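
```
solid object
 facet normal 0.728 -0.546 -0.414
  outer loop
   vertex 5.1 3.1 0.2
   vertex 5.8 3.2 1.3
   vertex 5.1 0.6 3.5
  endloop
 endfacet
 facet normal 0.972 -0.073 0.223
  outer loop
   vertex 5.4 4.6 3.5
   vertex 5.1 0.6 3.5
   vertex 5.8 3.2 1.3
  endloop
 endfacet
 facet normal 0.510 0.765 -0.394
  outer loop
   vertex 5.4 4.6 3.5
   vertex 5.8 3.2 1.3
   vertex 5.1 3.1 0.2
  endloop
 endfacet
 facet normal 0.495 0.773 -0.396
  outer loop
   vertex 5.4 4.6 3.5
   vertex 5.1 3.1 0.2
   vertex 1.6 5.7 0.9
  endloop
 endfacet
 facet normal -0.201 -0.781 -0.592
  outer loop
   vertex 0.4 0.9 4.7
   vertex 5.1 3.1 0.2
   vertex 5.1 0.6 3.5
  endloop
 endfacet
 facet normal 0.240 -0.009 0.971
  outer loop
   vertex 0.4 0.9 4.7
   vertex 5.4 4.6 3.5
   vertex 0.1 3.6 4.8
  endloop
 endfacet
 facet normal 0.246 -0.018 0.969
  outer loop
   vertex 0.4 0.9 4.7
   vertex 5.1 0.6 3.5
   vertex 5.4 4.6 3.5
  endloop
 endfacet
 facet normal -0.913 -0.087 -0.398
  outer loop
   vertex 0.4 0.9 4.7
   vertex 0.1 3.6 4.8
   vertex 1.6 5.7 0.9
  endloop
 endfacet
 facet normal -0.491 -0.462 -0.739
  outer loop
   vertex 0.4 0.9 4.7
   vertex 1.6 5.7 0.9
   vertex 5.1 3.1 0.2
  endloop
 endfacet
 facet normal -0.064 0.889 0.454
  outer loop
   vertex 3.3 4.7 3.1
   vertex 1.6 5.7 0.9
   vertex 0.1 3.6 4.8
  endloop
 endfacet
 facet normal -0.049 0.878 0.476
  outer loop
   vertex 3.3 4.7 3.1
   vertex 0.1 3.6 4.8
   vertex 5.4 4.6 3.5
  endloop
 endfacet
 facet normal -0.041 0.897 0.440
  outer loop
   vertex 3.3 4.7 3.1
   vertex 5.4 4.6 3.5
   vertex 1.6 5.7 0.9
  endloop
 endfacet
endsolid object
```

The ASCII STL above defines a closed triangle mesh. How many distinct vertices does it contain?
8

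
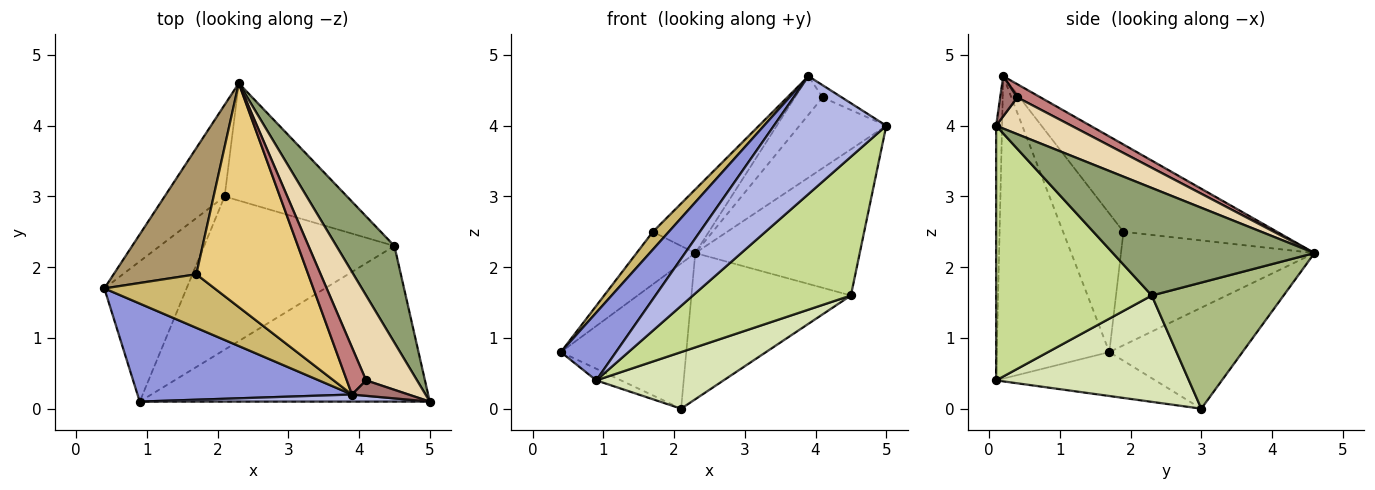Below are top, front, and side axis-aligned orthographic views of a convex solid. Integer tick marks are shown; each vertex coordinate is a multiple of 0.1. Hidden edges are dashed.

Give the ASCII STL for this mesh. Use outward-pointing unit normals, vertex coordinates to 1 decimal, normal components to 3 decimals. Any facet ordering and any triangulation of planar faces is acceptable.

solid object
 facet normal -0.668 0.629 -0.397
  outer loop
   vertex 2.1 3.0 0.0
   vertex 0.4 1.7 0.8
   vertex 2.3 4.6 2.2
  endloop
 endfacet
 facet normal -0.470 0.073 -0.880
  outer loop
   vertex 0.9 0.1 0.4
   vertex 0.4 1.7 0.8
   vertex 2.1 3.0 0.0
  endloop
 endfacet
 facet normal -0.758 -0.371 0.537
  outer loop
   vertex 3.9 0.2 4.7
   vertex 0.4 1.7 0.8
   vertex 0.9 0.1 0.4
  endloop
 endfacet
 facet normal -0.053 -0.997 0.060
  outer loop
   vertex 3.9 0.2 4.7
   vertex 0.9 0.1 0.4
   vertex 5.0 0.1 4.0
  endloop
 endfacet
 facet normal 0.715 0.583 0.386
  outer loop
   vertex 4.5 2.3 1.6
   vertex 2.3 4.6 2.2
   vertex 5.0 0.1 4.0
  endloop
 endfacet
 facet normal 0.542 0.656 -0.526
  outer loop
   vertex 4.5 2.3 1.6
   vertex 2.1 3.0 0.0
   vertex 2.3 4.6 2.2
  endloop
 endfacet
 facet normal 0.548 -0.557 -0.624
  outer loop
   vertex 4.5 2.3 1.6
   vertex 5.0 0.1 4.0
   vertex 0.9 0.1 0.4
  endloop
 endfacet
 facet normal 0.464 -0.307 -0.831
  outer loop
   vertex 4.5 2.3 1.6
   vertex 0.9 0.1 0.4
   vertex 2.1 3.0 0.0
  endloop
 endfacet
 facet normal -0.785 0.238 0.572
  outer loop
   vertex 1.7 1.9 2.5
   vertex 2.3 4.6 2.2
   vertex 0.4 1.7 0.8
  endloop
 endfacet
 facet normal -0.766 -0.202 0.610
  outer loop
   vertex 1.7 1.9 2.5
   vertex 0.4 1.7 0.8
   vertex 3.9 0.2 4.7
  endloop
 endfacet
 facet normal -0.600 0.219 0.769
  outer loop
   vertex 1.7 1.9 2.5
   vertex 3.9 0.2 4.7
   vertex 2.3 4.6 2.2
  endloop
 endfacet
 facet normal 0.485 0.560 0.672
  outer loop
   vertex 4.1 0.4 4.4
   vertex 5.0 0.1 4.0
   vertex 2.3 4.6 2.2
  endloop
 endfacet
 facet normal 0.486 0.543 0.685
  outer loop
   vertex 4.1 0.4 4.4
   vertex 3.9 0.2 4.7
   vertex 5.0 0.1 4.0
  endloop
 endfacet
 facet normal 0.468 0.559 0.685
  outer loop
   vertex 4.1 0.4 4.4
   vertex 2.3 4.6 2.2
   vertex 3.9 0.2 4.7
  endloop
 endfacet
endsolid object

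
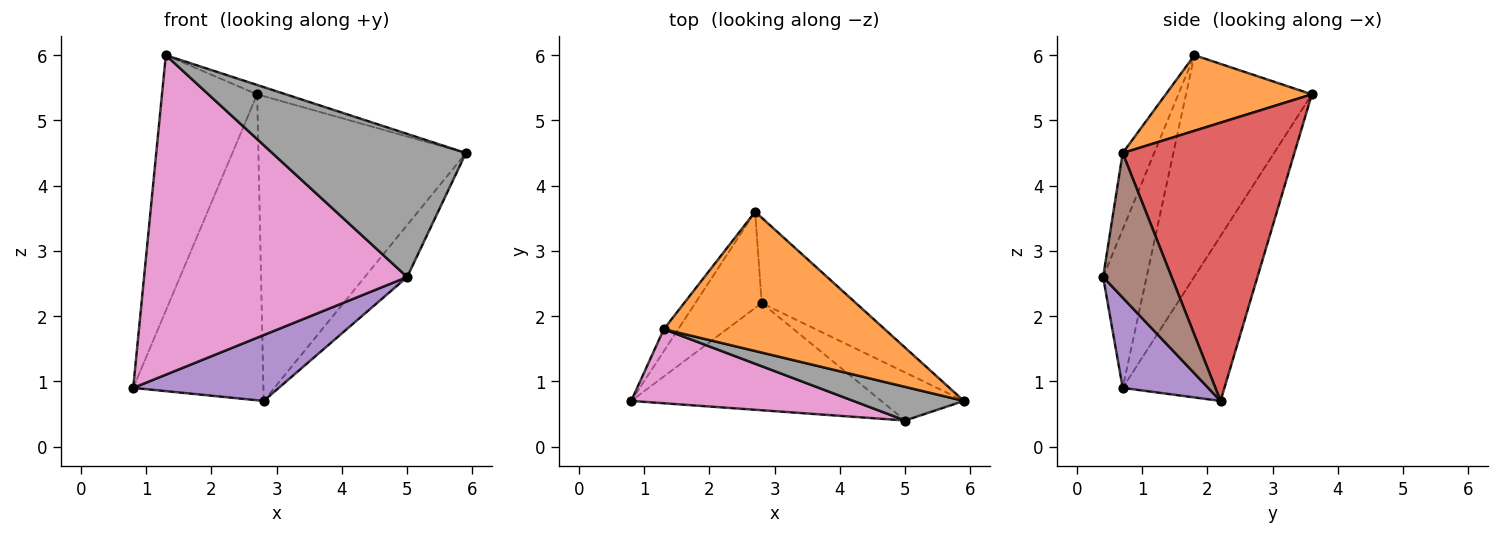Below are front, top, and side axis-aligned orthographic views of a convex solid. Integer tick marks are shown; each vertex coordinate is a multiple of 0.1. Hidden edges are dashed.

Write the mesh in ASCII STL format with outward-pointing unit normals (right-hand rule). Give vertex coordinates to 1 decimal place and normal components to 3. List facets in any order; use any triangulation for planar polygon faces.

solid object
 facet normal -0.797 0.602 -0.052
  outer loop
   vertex 1.3 1.8 6.0
   vertex 2.7 3.6 5.4
   vertex 0.8 0.7 0.9
  endloop
 endfacet
 facet normal 0.323 0.063 0.944
  outer loop
   vertex 1.3 1.8 6.0
   vertex 5.9 0.7 4.5
   vertex 2.7 3.6 5.4
  endloop
 endfacet
 facet normal -0.598 0.765 -0.241
  outer loop
   vertex 2.8 2.2 0.7
   vertex 0.8 0.7 0.9
   vertex 2.7 3.6 5.4
  endloop
 endfacet
 facet normal 0.623 0.753 -0.211
  outer loop
   vertex 2.8 2.2 0.7
   vertex 2.7 3.6 5.4
   vertex 5.9 0.7 4.5
  endloop
 endfacet
 facet normal 0.294 -0.500 -0.814
  outer loop
   vertex 5.0 0.4 2.6
   vertex 0.8 0.7 0.9
   vertex 2.8 2.2 0.7
  endloop
 endfacet
 facet normal 0.765 0.473 -0.437
  outer loop
   vertex 5.0 0.4 2.6
   vertex 2.8 2.2 0.7
   vertex 5.9 0.7 4.5
  endloop
 endfacet
 facet normal -0.159 -0.962 0.223
  outer loop
   vertex 5.0 0.4 2.6
   vertex 1.3 1.8 6.0
   vertex 0.8 0.7 0.9
  endloop
 endfacet
 facet normal -0.156 -0.962 0.226
  outer loop
   vertex 5.0 0.4 2.6
   vertex 5.9 0.7 4.5
   vertex 1.3 1.8 6.0
  endloop
 endfacet
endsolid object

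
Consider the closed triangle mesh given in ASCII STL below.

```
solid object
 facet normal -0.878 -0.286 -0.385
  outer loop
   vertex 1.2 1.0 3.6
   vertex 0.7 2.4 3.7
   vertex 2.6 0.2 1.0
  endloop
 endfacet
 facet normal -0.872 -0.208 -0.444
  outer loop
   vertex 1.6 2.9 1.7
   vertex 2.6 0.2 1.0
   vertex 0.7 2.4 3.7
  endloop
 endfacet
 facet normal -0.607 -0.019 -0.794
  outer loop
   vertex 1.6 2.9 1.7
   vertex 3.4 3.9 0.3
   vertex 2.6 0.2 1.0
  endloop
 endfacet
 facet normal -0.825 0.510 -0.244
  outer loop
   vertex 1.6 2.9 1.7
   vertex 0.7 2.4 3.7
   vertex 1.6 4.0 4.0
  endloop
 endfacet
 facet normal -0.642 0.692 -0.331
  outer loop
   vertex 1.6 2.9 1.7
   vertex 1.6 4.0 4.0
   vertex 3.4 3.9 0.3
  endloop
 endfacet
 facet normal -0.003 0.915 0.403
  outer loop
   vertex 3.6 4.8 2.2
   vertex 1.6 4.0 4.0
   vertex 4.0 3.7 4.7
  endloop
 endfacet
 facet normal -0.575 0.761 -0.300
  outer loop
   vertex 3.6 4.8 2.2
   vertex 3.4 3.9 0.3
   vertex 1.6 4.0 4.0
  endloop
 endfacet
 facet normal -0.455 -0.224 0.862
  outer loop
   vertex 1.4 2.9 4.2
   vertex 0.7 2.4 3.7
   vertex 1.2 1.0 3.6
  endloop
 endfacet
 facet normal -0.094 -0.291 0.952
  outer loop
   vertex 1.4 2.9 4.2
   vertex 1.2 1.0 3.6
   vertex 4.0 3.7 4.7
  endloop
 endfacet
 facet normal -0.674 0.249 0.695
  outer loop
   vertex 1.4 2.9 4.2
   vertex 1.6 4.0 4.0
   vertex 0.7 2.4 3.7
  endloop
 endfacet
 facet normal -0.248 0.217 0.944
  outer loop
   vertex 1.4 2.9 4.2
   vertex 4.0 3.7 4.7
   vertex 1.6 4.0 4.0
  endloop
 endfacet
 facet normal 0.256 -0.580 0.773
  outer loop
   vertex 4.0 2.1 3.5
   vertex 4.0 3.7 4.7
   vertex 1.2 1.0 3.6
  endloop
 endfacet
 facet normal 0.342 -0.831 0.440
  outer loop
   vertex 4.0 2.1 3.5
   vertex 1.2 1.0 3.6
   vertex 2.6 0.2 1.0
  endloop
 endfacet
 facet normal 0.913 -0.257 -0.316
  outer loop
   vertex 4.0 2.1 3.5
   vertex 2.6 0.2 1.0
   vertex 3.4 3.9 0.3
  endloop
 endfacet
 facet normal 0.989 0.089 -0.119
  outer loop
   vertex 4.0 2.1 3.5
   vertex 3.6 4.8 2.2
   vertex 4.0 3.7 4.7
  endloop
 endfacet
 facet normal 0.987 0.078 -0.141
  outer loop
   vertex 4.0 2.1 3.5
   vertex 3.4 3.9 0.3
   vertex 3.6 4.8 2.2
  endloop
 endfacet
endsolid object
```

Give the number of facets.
16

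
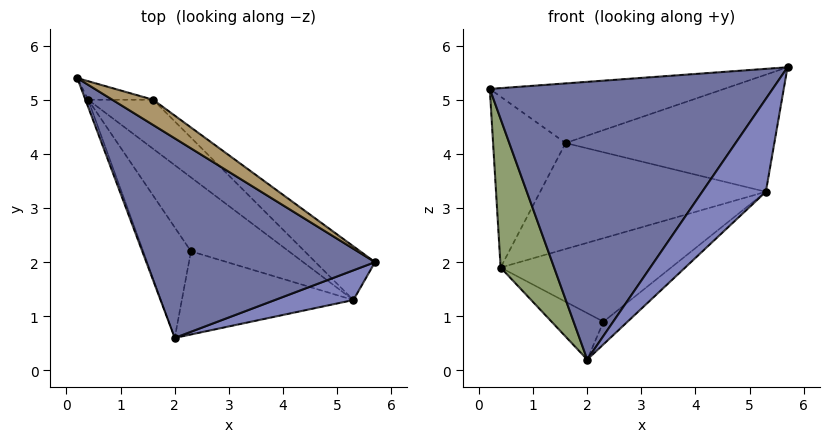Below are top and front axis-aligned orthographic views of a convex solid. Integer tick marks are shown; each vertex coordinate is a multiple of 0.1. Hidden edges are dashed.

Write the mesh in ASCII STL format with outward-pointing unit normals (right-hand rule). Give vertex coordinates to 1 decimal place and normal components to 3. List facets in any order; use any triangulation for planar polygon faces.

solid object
 facet normal -0.478 -0.713 0.513
  outer loop
   vertex 2.0 0.6 0.2
   vertex 5.7 2.0 5.6
   vertex 0.2 5.4 5.2
  endloop
 endfacet
 facet normal -0.084 -0.949 0.303
  outer loop
   vertex 5.3 1.3 3.3
   vertex 5.7 2.0 5.6
   vertex 2.0 0.6 0.2
  endloop
 endfacet
 facet normal 0.648 0.200 -0.735
  outer loop
   vertex 2.3 2.2 0.9
   vertex 5.3 1.3 3.3
   vertex 2.0 0.6 0.2
  endloop
 endfacet
 facet normal 0.602 0.598 -0.529
  outer loop
   vertex 0.4 5.0 1.9
   vertex 5.3 1.3 3.3
   vertex 2.3 2.2 0.9
  endloop
 endfacet
 facet normal -0.942 -0.336 -0.016
  outer loop
   vertex 0.4 5.0 1.9
   vertex 2.0 0.6 0.2
   vertex 0.2 5.4 5.2
  endloop
 endfacet
 facet normal 0.085 0.386 -0.919
  outer loop
   vertex 0.4 5.0 1.9
   vertex 2.3 2.2 0.9
   vertex 2.0 0.6 0.2
  endloop
 endfacet
 facet normal 0.628 0.707 -0.324
  outer loop
   vertex 1.6 5.0 4.2
   vertex 5.7 2.0 5.6
   vertex 5.3 1.3 3.3
  endloop
 endfacet
 facet normal 0.627 0.707 -0.327
  outer loop
   vertex 1.6 5.0 4.2
   vertex 5.3 1.3 3.3
   vertex 0.4 5.0 1.9
  endloop
 endfacet
 facet normal 0.476 0.810 0.342
  outer loop
   vertex 1.6 5.0 4.2
   vertex 0.2 5.4 5.2
   vertex 5.7 2.0 5.6
  endloop
 endfacet
 facet normal 0.203 0.974 -0.106
  outer loop
   vertex 1.6 5.0 4.2
   vertex 0.4 5.0 1.9
   vertex 0.2 5.4 5.2
  endloop
 endfacet
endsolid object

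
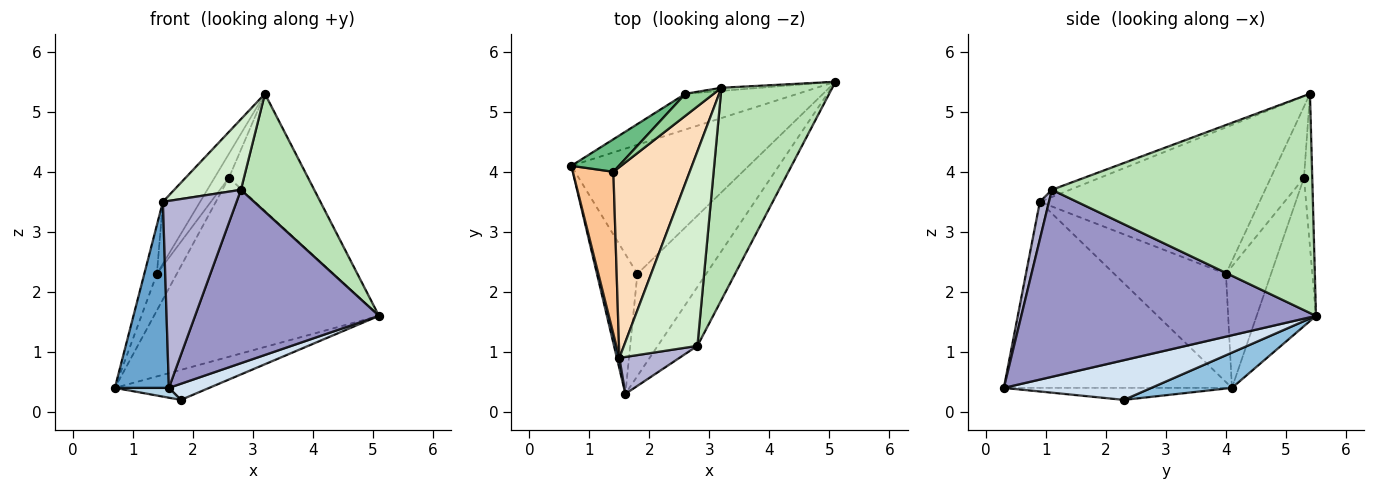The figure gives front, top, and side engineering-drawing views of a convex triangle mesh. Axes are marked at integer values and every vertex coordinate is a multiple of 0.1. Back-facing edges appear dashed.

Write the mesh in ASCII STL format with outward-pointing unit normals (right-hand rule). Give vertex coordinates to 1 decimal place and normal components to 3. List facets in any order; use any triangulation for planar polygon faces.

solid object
 facet normal -0.973 -0.230 0.013
  outer loop
   vertex 1.5 0.9 3.5
   vertex 0.7 4.1 0.4
   vertex 1.6 0.3 0.4
  endloop
 endfacet
 facet normal 0.190 0.222 -0.956
  outer loop
   vertex 1.8 2.3 0.2
   vertex 0.7 4.1 0.4
   vertex 5.1 5.5 1.6
  endloop
 endfacet
 facet normal -0.284 -0.067 -0.956
  outer loop
   vertex 1.8 2.3 0.2
   vertex 1.6 0.3 0.4
   vertex 0.7 4.1 0.4
  endloop
 endfacet
 facet normal 0.495 -0.135 -0.858
  outer loop
   vertex 1.8 2.3 0.2
   vertex 5.1 5.5 1.6
   vertex 1.6 0.3 0.4
  endloop
 endfacet
 facet normal -0.250 0.949 -0.190
  outer loop
   vertex 2.6 5.3 3.9
   vertex 5.1 5.5 1.6
   vertex 0.7 4.1 0.4
  endloop
 endfacet
 facet normal -0.104 0.994 -0.026
  outer loop
   vertex 2.6 5.3 3.9
   vertex 3.2 5.4 5.3
   vertex 5.1 5.5 1.6
  endloop
 endfacet
 facet normal -0.931 0.105 0.349
  outer loop
   vertex 1.4 4.0 2.3
   vertex 0.7 4.1 0.4
   vertex 1.5 0.9 3.5
  endloop
 endfacet
 facet normal -0.877 0.149 0.457
  outer loop
   vertex 1.4 4.0 2.3
   vertex 1.5 0.9 3.5
   vertex 3.2 5.4 5.3
  endloop
 endfacet
 facet normal -0.861 0.380 0.337
  outer loop
   vertex 1.4 4.0 2.3
   vertex 2.6 5.3 3.9
   vertex 0.7 4.1 0.4
  endloop
 endfacet
 facet normal -0.862 0.374 0.343
  outer loop
   vertex 1.4 4.0 2.3
   vertex 3.2 5.4 5.3
   vertex 2.6 5.3 3.9
  endloop
 endfacet
 facet normal 0.865 -0.243 0.438
  outer loop
   vertex 2.8 1.1 3.7
   vertex 5.1 5.5 1.6
   vertex 3.2 5.4 5.3
  endloop
 endfacet
 facet normal -0.092 -0.340 0.936
  outer loop
   vertex 2.8 1.1 3.7
   vertex 3.2 5.4 5.3
   vertex 1.5 0.9 3.5
  endloop
 endfacet
 facet normal 0.835 -0.521 -0.177
  outer loop
   vertex 2.8 1.1 3.7
   vertex 1.6 0.3 0.4
   vertex 5.1 5.5 1.6
  endloop
 endfacet
 facet normal 0.120 -0.974 0.192
  outer loop
   vertex 2.8 1.1 3.7
   vertex 1.5 0.9 3.5
   vertex 1.6 0.3 0.4
  endloop
 endfacet
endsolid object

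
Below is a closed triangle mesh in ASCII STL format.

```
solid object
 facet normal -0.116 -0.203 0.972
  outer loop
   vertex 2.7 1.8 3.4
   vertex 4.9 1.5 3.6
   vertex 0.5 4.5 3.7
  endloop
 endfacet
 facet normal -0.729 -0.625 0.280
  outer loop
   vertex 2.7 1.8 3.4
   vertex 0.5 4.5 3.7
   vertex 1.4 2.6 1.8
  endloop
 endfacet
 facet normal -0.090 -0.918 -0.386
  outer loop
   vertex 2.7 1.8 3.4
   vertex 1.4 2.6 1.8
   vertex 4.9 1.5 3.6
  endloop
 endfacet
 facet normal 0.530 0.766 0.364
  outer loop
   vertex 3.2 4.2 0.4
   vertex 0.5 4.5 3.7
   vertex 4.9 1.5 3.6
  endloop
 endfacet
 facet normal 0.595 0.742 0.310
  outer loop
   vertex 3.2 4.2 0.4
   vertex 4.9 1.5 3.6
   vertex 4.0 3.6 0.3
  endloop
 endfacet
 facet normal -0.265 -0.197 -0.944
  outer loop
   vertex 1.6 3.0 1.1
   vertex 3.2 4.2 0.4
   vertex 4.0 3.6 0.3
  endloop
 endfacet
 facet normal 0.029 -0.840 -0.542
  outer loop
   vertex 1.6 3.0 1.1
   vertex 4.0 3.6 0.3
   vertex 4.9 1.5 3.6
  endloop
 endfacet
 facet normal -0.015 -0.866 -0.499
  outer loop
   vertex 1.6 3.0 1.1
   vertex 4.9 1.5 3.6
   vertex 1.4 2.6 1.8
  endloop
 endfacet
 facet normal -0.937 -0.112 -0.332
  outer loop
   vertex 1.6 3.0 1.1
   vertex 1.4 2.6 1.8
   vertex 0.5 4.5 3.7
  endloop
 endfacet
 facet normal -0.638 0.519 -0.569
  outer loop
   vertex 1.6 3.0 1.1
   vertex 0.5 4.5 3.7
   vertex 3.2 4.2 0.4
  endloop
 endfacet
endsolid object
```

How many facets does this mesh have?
10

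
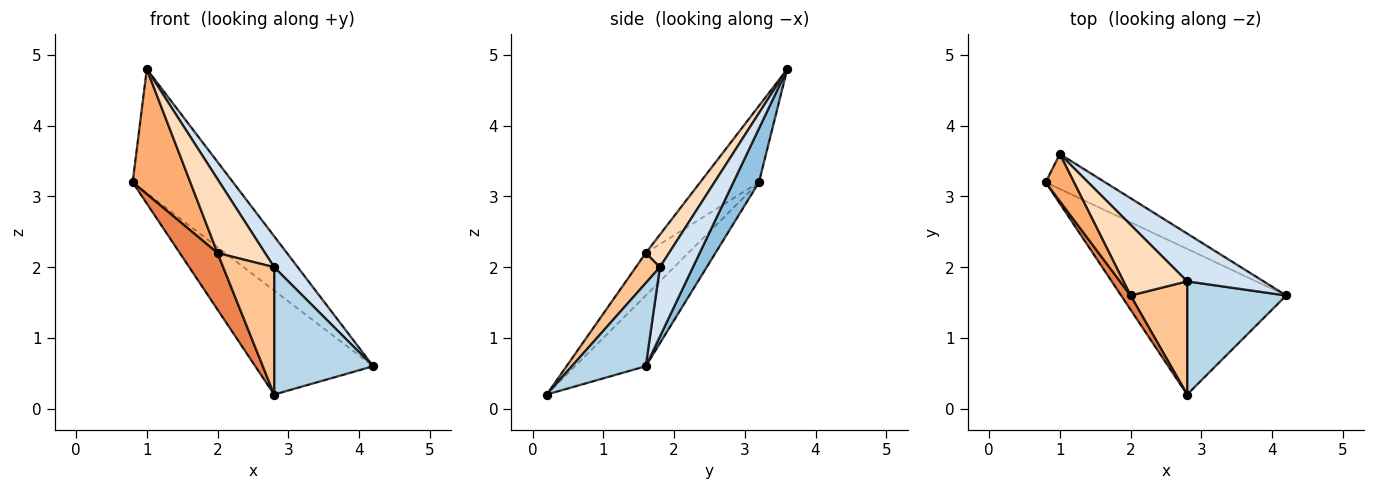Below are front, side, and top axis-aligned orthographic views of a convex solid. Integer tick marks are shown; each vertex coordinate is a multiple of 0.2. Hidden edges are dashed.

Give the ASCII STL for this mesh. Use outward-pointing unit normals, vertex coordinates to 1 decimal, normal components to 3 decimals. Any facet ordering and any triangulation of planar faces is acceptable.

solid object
 facet normal -0.329 0.549 -0.768
  outer loop
   vertex 2.8 0.2 0.2
   vertex 0.8 3.2 3.2
   vertex 4.2 1.6 0.6
  endloop
 endfacet
 facet normal 0.238 0.935 -0.263
  outer loop
   vertex 1.0 3.6 4.8
   vertex 4.2 1.6 0.6
   vertex 0.8 3.2 3.2
  endloop
 endfacet
 facet normal 0.487 -0.653 0.580
  outer loop
   vertex 2.8 1.8 2.0
   vertex 2.8 0.2 0.2
   vertex 4.2 1.6 0.6
  endloop
 endfacet
 facet normal 0.606 -0.433 0.668
  outer loop
   vertex 2.8 1.8 2.0
   vertex 4.2 1.6 0.6
   vertex 1.0 3.6 4.8
  endloop
 endfacet
 facet normal -0.737 -0.655 0.164
  outer loop
   vertex 2.0 1.6 2.2
   vertex 0.8 3.2 3.2
   vertex 2.8 0.2 0.2
  endloop
 endfacet
 facet normal -0.690 -0.677 0.256
  outer loop
   vertex 2.0 1.6 2.2
   vertex 1.0 3.6 4.8
   vertex 0.8 3.2 3.2
  endloop
 endfacet
 facet normal 0.333 -0.705 0.626
  outer loop
   vertex 2.0 1.6 2.2
   vertex 2.8 0.2 0.2
   vertex 2.8 1.8 2.0
  endloop
 endfacet
 facet normal 0.333 -0.681 0.652
  outer loop
   vertex 2.0 1.6 2.2
   vertex 2.8 1.8 2.0
   vertex 1.0 3.6 4.8
  endloop
 endfacet
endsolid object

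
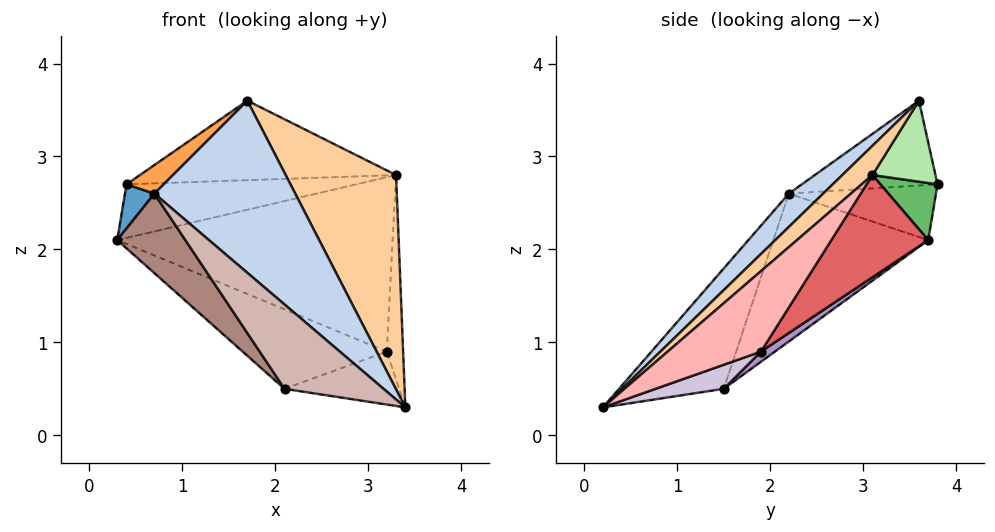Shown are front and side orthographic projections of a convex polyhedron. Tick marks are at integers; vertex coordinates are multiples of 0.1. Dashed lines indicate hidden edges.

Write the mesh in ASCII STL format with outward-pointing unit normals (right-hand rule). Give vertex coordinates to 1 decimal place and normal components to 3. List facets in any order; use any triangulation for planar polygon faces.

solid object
 facet normal -0.962 -0.192 0.192
  outer loop
   vertex 0.7 2.2 2.6
   vertex 0.4 3.8 2.7
   vertex 0.3 3.7 2.1
  endloop
 endfacet
 facet normal 0.158 -0.646 0.747
  outer loop
   vertex 0.7 2.2 2.6
   vertex 3.4 0.2 0.3
   vertex 1.7 3.6 3.6
  endloop
 endfacet
 facet normal -0.578 -0.158 0.800
  outer loop
   vertex 0.7 2.2 2.6
   vertex 1.7 3.6 3.6
   vertex 0.4 3.8 2.7
  endloop
 endfacet
 facet normal 0.175 -0.639 0.749
  outer loop
   vertex 3.3 3.1 2.8
   vertex 1.7 3.6 3.6
   vertex 3.4 0.2 0.3
  endloop
 endfacet
 facet normal 0.236 0.951 -0.198
  outer loop
   vertex 3.3 3.1 2.8
   vertex 0.3 3.7 2.1
   vertex 0.4 3.8 2.7
  endloop
 endfacet
 facet normal 0.237 0.963 -0.128
  outer loop
   vertex 3.3 3.1 2.8
   vertex 0.4 3.8 2.7
   vertex 1.7 3.6 3.6
  endloop
 endfacet
 facet normal 0.283 0.804 -0.523
  outer loop
   vertex 3.2 1.9 0.9
   vertex 0.3 3.7 2.1
   vertex 3.3 3.1 2.8
  endloop
 endfacet
 facet normal 0.972 0.170 -0.159
  outer loop
   vertex 3.2 1.9 0.9
   vertex 3.3 3.1 2.8
   vertex 3.4 0.2 0.3
  endloop
 endfacet
 facet normal 0.060 0.619 -0.783
  outer loop
   vertex 2.1 1.5 0.5
   vertex 0.3 3.7 2.1
   vertex 3.2 1.9 0.9
  endloop
 endfacet
 facet normal 0.206 0.347 -0.915
  outer loop
   vertex 2.1 1.5 0.5
   vertex 3.2 1.9 0.9
   vertex 3.4 0.2 0.3
  endloop
 endfacet
 facet normal -0.826 -0.364 -0.430
  outer loop
   vertex 2.1 1.5 0.5
   vertex 0.7 2.2 2.6
   vertex 0.3 3.7 2.1
  endloop
 endfacet
 facet normal -0.704 -0.666 -0.247
  outer loop
   vertex 2.1 1.5 0.5
   vertex 3.4 0.2 0.3
   vertex 0.7 2.2 2.6
  endloop
 endfacet
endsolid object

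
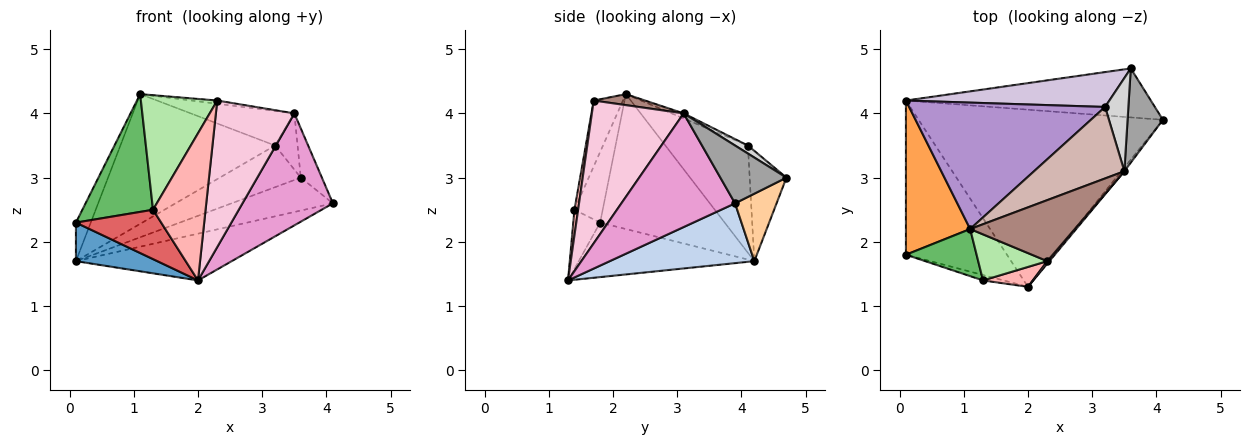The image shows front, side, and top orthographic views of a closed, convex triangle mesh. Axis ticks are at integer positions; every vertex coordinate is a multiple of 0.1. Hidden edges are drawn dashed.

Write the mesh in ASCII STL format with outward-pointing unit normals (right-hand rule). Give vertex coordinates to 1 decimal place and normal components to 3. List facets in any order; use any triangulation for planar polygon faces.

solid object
 facet normal -0.464 -0.215 -0.860
  outer loop
   vertex 0.1 4.2 1.7
   vertex 2.0 1.3 1.4
   vertex 0.1 1.8 2.3
  endloop
 endfacet
 facet normal 0.230 0.248 -0.941
  outer loop
   vertex 0.1 4.2 1.7
   vertex 4.1 3.9 2.6
   vertex 2.0 1.3 1.4
  endloop
 endfacet
 facet normal -0.898 0.107 0.427
  outer loop
   vertex 0.1 4.2 1.7
   vertex 0.1 1.8 2.3
   vertex 1.1 2.2 4.3
  endloop
 endfacet
 facet normal 0.223 0.544 -0.809
  outer loop
   vertex 3.6 4.7 3.0
   vertex 4.1 3.9 2.6
   vertex 0.1 4.2 1.7
  endloop
 endfacet
 facet normal -0.348 -0.870 0.348
  outer loop
   vertex 1.3 1.4 2.5
   vertex 1.1 2.2 4.3
   vertex 0.1 1.8 2.3
  endloop
 endfacet
 facet normal -0.335 -0.874 0.351
  outer loop
   vertex 1.3 1.4 2.5
   vertex 2.3 1.7 4.2
   vertex 1.1 2.2 4.3
  endloop
 endfacet
 facet normal -0.299 -0.949 -0.104
  outer loop
   vertex 1.3 1.4 2.5
   vertex 0.1 1.8 2.3
   vertex 2.0 1.3 1.4
  endloop
 endfacet
 facet normal 0.069 -0.989 0.134
  outer loop
   vertex 1.3 1.4 2.5
   vertex 2.0 1.3 1.4
   vertex 2.3 1.7 4.2
  endloop
 endfacet
 facet normal -0.357 0.669 0.652
  outer loop
   vertex 3.2 4.1 3.5
   vertex 0.1 4.2 1.7
   vertex 1.1 2.2 4.3
  endloop
 endfacet
 facet normal -0.329 0.724 0.606
  outer loop
   vertex 3.2 4.1 3.5
   vertex 3.6 4.7 3.0
   vertex 0.1 4.2 1.7
  endloop
 endfacet
 facet normal 0.105 0.052 0.993
  outer loop
   vertex 3.5 3.1 4.0
   vertex 1.1 2.2 4.3
   vertex 2.3 1.7 4.2
  endloop
 endfacet
 facet normal -0.051 0.434 0.899
  outer loop
   vertex 3.5 3.1 4.0
   vertex 3.2 4.1 3.5
   vertex 1.1 2.2 4.3
  endloop
 endfacet
 facet normal 0.782 -0.622 -0.020
  outer loop
   vertex 3.5 3.1 4.0
   vertex 2.0 1.3 1.4
   vertex 4.1 3.9 2.6
  endloop
 endfacet
 facet normal 0.760 -0.650 0.011
  outer loop
   vertex 3.5 3.1 4.0
   vertex 2.3 1.7 4.2
   vertex 2.0 1.3 1.4
  endloop
 endfacet
 facet normal 0.823 0.263 0.503
  outer loop
   vertex 3.5 3.1 4.0
   vertex 4.1 3.9 2.6
   vertex 3.6 4.7 3.0
  endloop
 endfacet
 facet normal 0.283 0.496 0.821
  outer loop
   vertex 3.5 3.1 4.0
   vertex 3.6 4.7 3.0
   vertex 3.2 4.1 3.5
  endloop
 endfacet
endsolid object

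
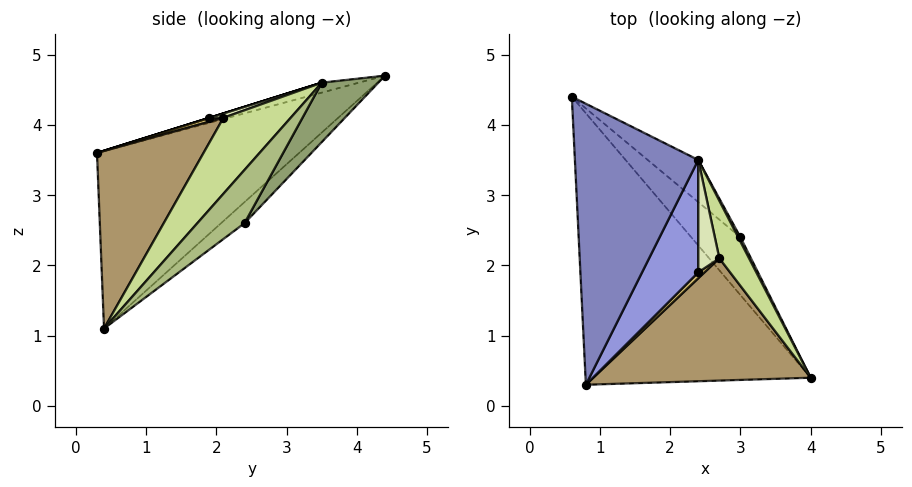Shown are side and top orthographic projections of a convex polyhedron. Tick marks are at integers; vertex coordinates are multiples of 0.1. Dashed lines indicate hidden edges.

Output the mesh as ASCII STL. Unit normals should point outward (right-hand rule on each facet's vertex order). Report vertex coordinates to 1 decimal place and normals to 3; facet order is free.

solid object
 facet normal -0.609 0.178 -0.773
  outer loop
   vertex 0.8 0.3 3.6
   vertex 0.6 4.4 4.7
   vertex 4.0 0.4 1.1
  endloop
 endfacet
 facet normal -0.077 -0.262 0.962
  outer loop
   vertex 2.4 3.5 4.6
   vertex 0.6 4.4 4.7
   vertex 0.8 0.3 3.6
  endloop
 endfacet
 facet normal 0.000 -0.298 0.954
  outer loop
   vertex 2.4 3.5 4.6
   vertex 0.8 0.3 3.6
   vertex 2.4 1.9 4.1
  endloop
 endfacet
 facet normal -0.353 0.442 -0.825
  outer loop
   vertex 3.0 2.4 2.6
   vertex 4.0 0.4 1.1
   vertex 0.6 4.4 4.7
  endloop
 endfacet
 facet normal 0.404 0.847 -0.345
  outer loop
   vertex 3.0 2.4 2.6
   vertex 0.6 4.4 4.7
   vertex 2.4 3.5 4.6
  endloop
 endfacet
 facet normal 0.905 0.424 0.039
  outer loop
   vertex 3.0 2.4 2.6
   vertex 2.4 3.5 4.6
   vertex 4.0 0.4 1.1
  endloop
 endfacet
 facet normal 0.929 0.069 0.363
  outer loop
   vertex 2.7 2.1 4.1
   vertex 4.0 0.4 1.1
   vertex 2.4 3.5 4.6
  endloop
 endfacet
 facet normal 0.195 -0.293 0.936
  outer loop
   vertex 2.7 2.1 4.1
   vertex 2.4 3.5 4.6
   vertex 2.4 1.9 4.1
  endloop
 endfacet
 facet normal 0.474 -0.662 0.581
  outer loop
   vertex 2.7 2.1 4.1
   vertex 0.8 0.3 3.6
   vertex 4.0 0.4 1.1
  endloop
 endfacet
 facet normal 0.415 -0.622 0.664
  outer loop
   vertex 2.7 2.1 4.1
   vertex 2.4 1.9 4.1
   vertex 0.8 0.3 3.6
  endloop
 endfacet
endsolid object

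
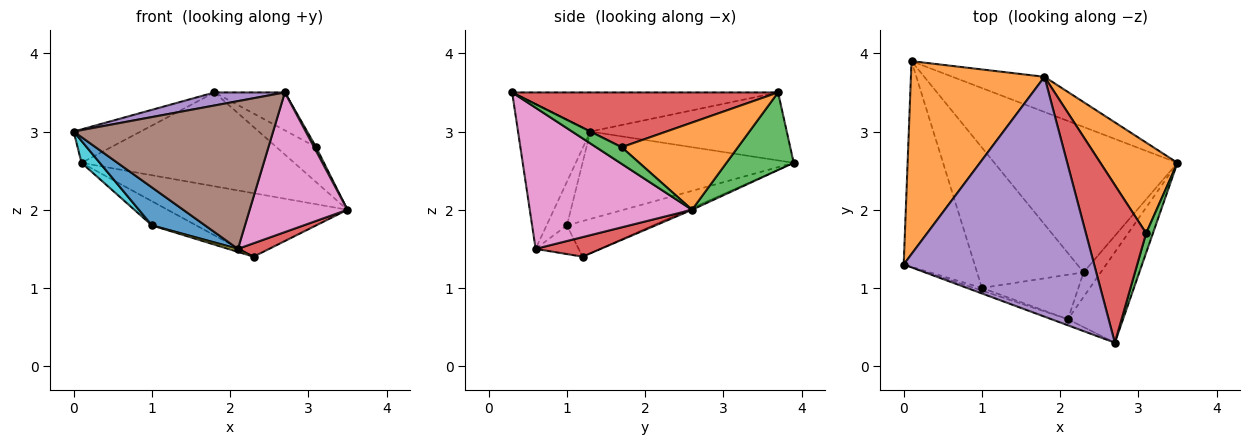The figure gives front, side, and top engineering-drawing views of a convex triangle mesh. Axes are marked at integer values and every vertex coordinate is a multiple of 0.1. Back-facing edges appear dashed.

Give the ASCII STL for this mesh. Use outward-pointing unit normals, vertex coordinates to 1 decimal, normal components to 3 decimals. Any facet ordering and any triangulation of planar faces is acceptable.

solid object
 facet normal -0.009 0.400 -0.916
  outer loop
   vertex 2.3 1.2 1.4
   vertex 0.1 3.9 2.6
   vertex 3.5 2.6 2.0
  endloop
 endfacet
 facet normal -0.448 0.153 0.881
  outer loop
   vertex 1.8 3.7 3.5
   vertex 0.1 3.9 2.6
   vertex 0.0 1.3 3.0
  endloop
 endfacet
 facet normal 0.284 0.898 -0.337
  outer loop
   vertex 1.8 3.7 3.5
   vertex 3.5 2.6 2.0
   vertex 0.1 3.9 2.6
  endloop
 endfacet
 facet normal 0.706 -0.339 -0.622
  outer loop
   vertex 2.1 0.6 1.5
   vertex 2.3 1.2 1.4
   vertex 3.5 2.6 2.0
  endloop
 endfacet
 facet normal -0.201 -0.053 0.978
  outer loop
   vertex 2.7 0.3 3.5
   vertex 1.8 3.7 3.5
   vertex 0.0 1.3 3.0
  endloop
 endfacet
 facet normal -0.341 -0.939 -0.039
  outer loop
   vertex 2.7 0.3 3.5
   vertex 0.0 1.3 3.0
   vertex 2.1 0.6 1.5
  endloop
 endfacet
 facet normal 0.812 -0.489 -0.317
  outer loop
   vertex 2.7 0.3 3.5
   vertex 2.1 0.6 1.5
   vertex 3.5 2.6 2.0
  endloop
 endfacet
 facet normal -0.313 0.161 -0.936
  outer loop
   vertex 1.0 1.0 1.8
   vertex 0.1 3.9 2.6
   vertex 2.3 1.2 1.4
  endloop
 endfacet
 facet normal -0.284 -0.065 -0.957
  outer loop
   vertex 1.0 1.0 1.8
   vertex 2.3 1.2 1.4
   vertex 2.1 0.6 1.5
  endloop
 endfacet
 facet normal -0.775 -0.067 -0.629
  outer loop
   vertex 1.0 1.0 1.8
   vertex 0.0 1.3 3.0
   vertex 0.1 3.9 2.6
  endloop
 endfacet
 facet normal -0.356 -0.932 -0.064
  outer loop
   vertex 1.0 1.0 1.8
   vertex 2.1 0.6 1.5
   vertex 0.0 1.3 3.0
  endloop
 endfacet
 facet normal 0.726 0.247 0.641
  outer loop
   vertex 3.1 1.7 2.8
   vertex 3.5 2.6 2.0
   vertex 1.8 3.7 3.5
  endloop
 endfacet
 facet normal 0.923 -0.075 0.377
  outer loop
   vertex 3.1 1.7 2.8
   vertex 2.7 0.3 3.5
   vertex 3.5 2.6 2.0
  endloop
 endfacet
 facet normal 0.662 0.175 0.729
  outer loop
   vertex 3.1 1.7 2.8
   vertex 1.8 3.7 3.5
   vertex 2.7 0.3 3.5
  endloop
 endfacet
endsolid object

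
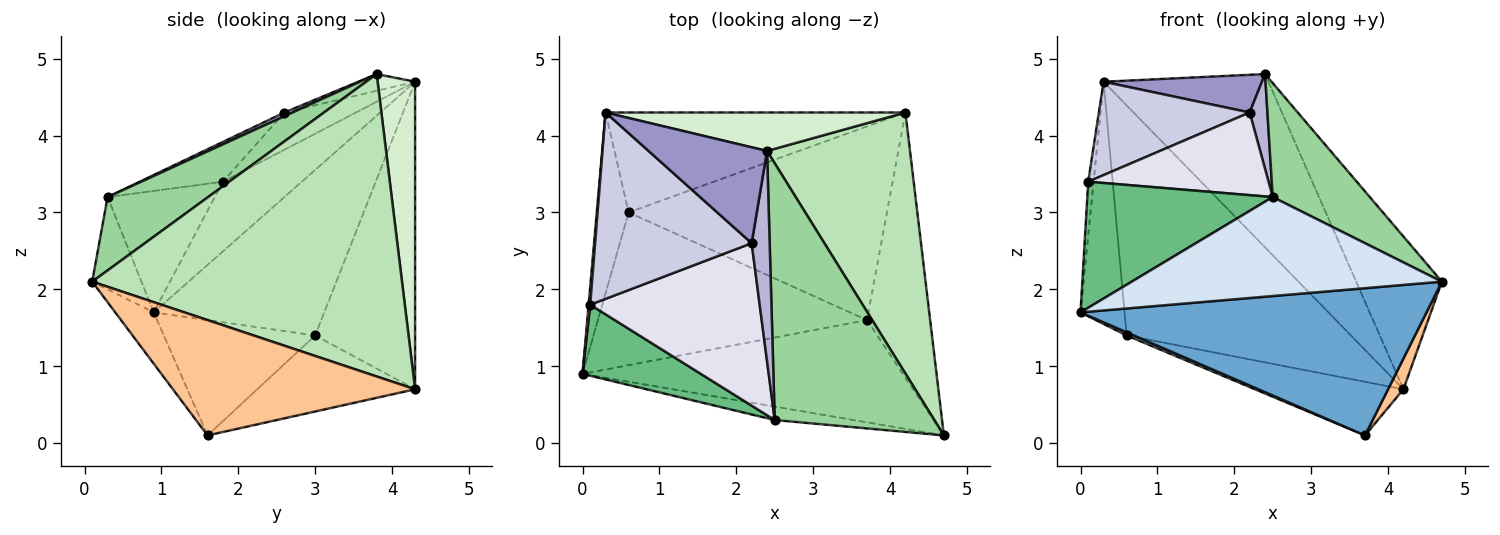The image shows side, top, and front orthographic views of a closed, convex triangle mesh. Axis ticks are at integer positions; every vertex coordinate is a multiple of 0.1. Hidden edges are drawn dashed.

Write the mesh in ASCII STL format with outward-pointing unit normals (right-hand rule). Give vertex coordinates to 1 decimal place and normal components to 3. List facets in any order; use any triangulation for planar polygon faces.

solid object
 facet normal -0.091 -0.818 -0.568
  outer loop
   vertex 3.7 1.6 0.1
   vertex 4.7 0.1 2.1
   vertex 0.0 0.9 1.7
  endloop
 endfacet
 facet normal -0.952 0.246 -0.183
  outer loop
   vertex 0.6 3.0 1.4
   vertex 0.0 0.9 1.7
   vertex 0.3 4.3 4.7
  endloop
 endfacet
 facet normal -0.394 -0.019 -0.919
  outer loop
   vertex 0.6 3.0 1.4
   vertex 3.7 1.6 0.1
   vertex 0.0 0.9 1.7
  endloop
 endfacet
 facet normal -0.155 -0.979 -0.133
  outer loop
   vertex 2.5 0.3 3.2
   vertex 0.0 0.9 1.7
   vertex 4.7 0.1 2.1
  endloop
 endfacet
 facet normal -0.378 0.849 -0.369
  outer loop
   vertex 4.2 4.3 0.7
   vertex 0.6 3.0 1.4
   vertex 0.3 4.3 4.7
  endloop
 endfacet
 facet normal -0.273 0.257 -0.927
  outer loop
   vertex 4.2 4.3 0.7
   vertex 3.7 1.6 0.1
   vertex 0.6 3.0 1.4
  endloop
 endfacet
 facet normal 0.876 -0.056 -0.480
  outer loop
   vertex 4.2 4.3 0.7
   vertex 4.7 0.1 2.1
   vertex 3.7 1.6 0.1
  endloop
 endfacet
 facet normal -0.997 0.068 0.023
  outer loop
   vertex 0.1 1.8 3.4
   vertex 0.3 4.3 4.7
   vertex 0.0 0.9 1.7
  endloop
 endfacet
 facet normal -0.450 -0.778 0.438
  outer loop
   vertex 0.1 1.8 3.4
   vertex 0.0 0.9 1.7
   vertex 2.5 0.3 3.2
  endloop
 endfacet
 facet normal 0.387 -0.374 0.843
  outer loop
   vertex 2.4 3.8 4.8
   vertex 2.5 0.3 3.2
   vertex 4.7 0.1 2.1
  endloop
 endfacet
 facet normal 0.877 0.243 0.415
  outer loop
   vertex 2.4 3.8 4.8
   vertex 4.7 0.1 2.1
   vertex 4.2 4.3 0.7
  endloop
 endfacet
 facet normal 0.217 0.953 0.211
  outer loop
   vertex 2.4 3.8 4.8
   vertex 4.2 4.3 0.7
   vertex 0.3 4.3 4.7
  endloop
 endfacet
 facet normal -0.130 -0.363 0.923
  outer loop
   vertex 2.2 2.6 4.3
   vertex 2.4 3.8 4.8
   vertex 0.3 4.3 4.7
  endloop
 endfacet
 facet normal 0.186 -0.404 0.896
  outer loop
   vertex 2.2 2.6 4.3
   vertex 2.5 0.3 3.2
   vertex 2.4 3.8 4.8
  endloop
 endfacet
 facet normal -0.208 -0.438 0.875
  outer loop
   vertex 2.2 2.6 4.3
   vertex 0.3 4.3 4.7
   vertex 0.1 1.8 3.4
  endloop
 endfacet
 facet normal -0.205 -0.444 0.872
  outer loop
   vertex 2.2 2.6 4.3
   vertex 0.1 1.8 3.4
   vertex 2.5 0.3 3.2
  endloop
 endfacet
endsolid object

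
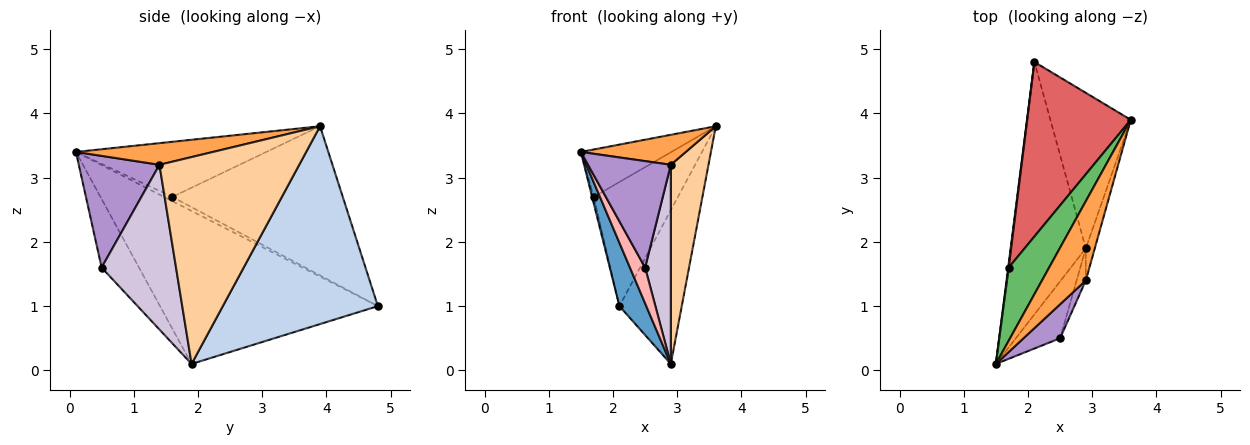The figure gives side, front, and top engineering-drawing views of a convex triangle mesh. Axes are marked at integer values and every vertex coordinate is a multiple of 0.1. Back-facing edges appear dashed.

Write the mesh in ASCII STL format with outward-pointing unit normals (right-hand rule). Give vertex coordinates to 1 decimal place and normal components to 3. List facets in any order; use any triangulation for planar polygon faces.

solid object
 facet normal -0.892 -0.110 -0.438
  outer loop
   vertex 2.9 1.9 0.1
   vertex 1.5 0.1 3.4
   vertex 2.1 4.8 1.0
  endloop
 endfacet
 facet normal 0.868 0.349 -0.353
  outer loop
   vertex 2.9 1.9 0.1
   vertex 2.1 4.8 1.0
   vertex 3.6 3.9 3.8
  endloop
 endfacet
 facet normal 0.420 -0.321 0.849
  outer loop
   vertex 2.9 1.4 3.2
   vertex 3.6 3.9 3.8
   vertex 1.5 0.1 3.4
  endloop
 endfacet
 facet normal 0.965 -0.260 -0.042
  outer loop
   vertex 2.9 1.4 3.2
   vertex 2.9 1.9 0.1
   vertex 3.6 3.9 3.8
  endloop
 endfacet
 facet normal -0.753 0.358 0.552
  outer loop
   vertex 1.7 1.6 2.7
   vertex 1.5 0.1 3.4
   vertex 3.6 3.9 3.8
  endloop
 endfacet
 facet normal -0.974 0.189 0.126
  outer loop
   vertex 1.7 1.6 2.7
   vertex 2.1 4.8 1.0
   vertex 1.5 0.1 3.4
  endloop
 endfacet
 facet normal -0.761 0.376 0.529
  outer loop
   vertex 1.7 1.6 2.7
   vertex 3.6 3.9 3.8
   vertex 2.1 4.8 1.0
  endloop
 endfacet
 facet normal -0.795 -0.323 -0.513
  outer loop
   vertex 2.5 0.5 1.6
   vertex 1.5 0.1 3.4
   vertex 2.9 1.9 0.1
  endloop
 endfacet
 facet normal 0.680 -0.698 0.223
  outer loop
   vertex 2.5 0.5 1.6
   vertex 2.9 1.4 3.2
   vertex 1.5 0.1 3.4
  endloop
 endfacet
 facet normal 0.944 -0.326 -0.053
  outer loop
   vertex 2.5 0.5 1.6
   vertex 2.9 1.9 0.1
   vertex 2.9 1.4 3.2
  endloop
 endfacet
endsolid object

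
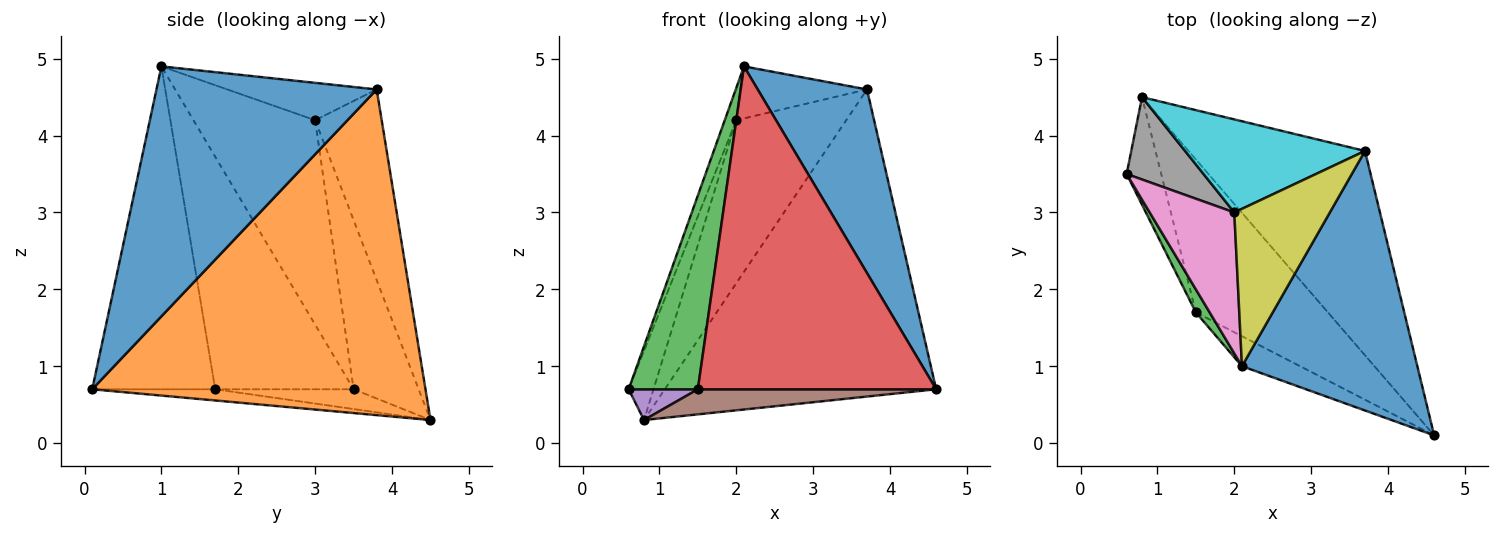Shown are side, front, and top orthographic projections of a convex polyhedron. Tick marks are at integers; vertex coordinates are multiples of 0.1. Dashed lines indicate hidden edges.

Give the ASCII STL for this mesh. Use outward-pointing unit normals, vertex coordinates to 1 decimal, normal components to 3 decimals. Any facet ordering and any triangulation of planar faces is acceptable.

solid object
 facet normal 0.758 -0.376 0.532
  outer loop
   vertex 3.7 3.8 4.6
   vertex 2.1 1.0 4.9
   vertex 4.6 0.1 0.7
  endloop
 endfacet
 facet normal 0.715 0.582 -0.387
  outer loop
   vertex 3.7 3.8 4.6
   vertex 4.6 0.1 0.7
   vertex 0.8 4.5 0.3
  endloop
 endfacet
 facet normal -0.893 -0.447 0.053
  outer loop
   vertex 1.5 1.7 0.7
   vertex 2.1 1.0 4.9
   vertex 0.6 3.5 0.7
  endloop
 endfacet
 facet normal -0.457 -0.886 -0.082
  outer loop
   vertex 1.5 1.7 0.7
   vertex 4.6 0.1 0.7
   vertex 2.1 1.0 4.9
  endloop
 endfacet
 facet normal -0.482 -0.241 -0.843
  outer loop
   vertex 1.5 1.7 0.7
   vertex 0.6 3.5 0.7
   vertex 0.8 4.5 0.3
  endloop
 endfacet
 facet normal -0.083 -0.161 -0.983
  outer loop
   vertex 1.5 1.7 0.7
   vertex 0.8 4.5 0.3
   vertex 4.6 0.1 0.7
  endloop
 endfacet
 facet normal -0.921 0.087 0.381
  outer loop
   vertex 2.0 3.0 4.2
   vertex 0.6 3.5 0.7
   vertex 2.1 1.0 4.9
  endloop
 endfacet
 facet normal -0.860 0.328 0.391
  outer loop
   vertex 2.0 3.0 4.2
   vertex 0.8 4.5 0.3
   vertex 0.6 3.5 0.7
  endloop
 endfacet
 facet normal -0.348 0.294 0.890
  outer loop
   vertex 2.0 3.0 4.2
   vertex 2.1 1.0 4.9
   vertex 3.7 3.8 4.6
  endloop
 endfacet
 facet normal -0.465 0.769 0.439
  outer loop
   vertex 2.0 3.0 4.2
   vertex 3.7 3.8 4.6
   vertex 0.8 4.5 0.3
  endloop
 endfacet
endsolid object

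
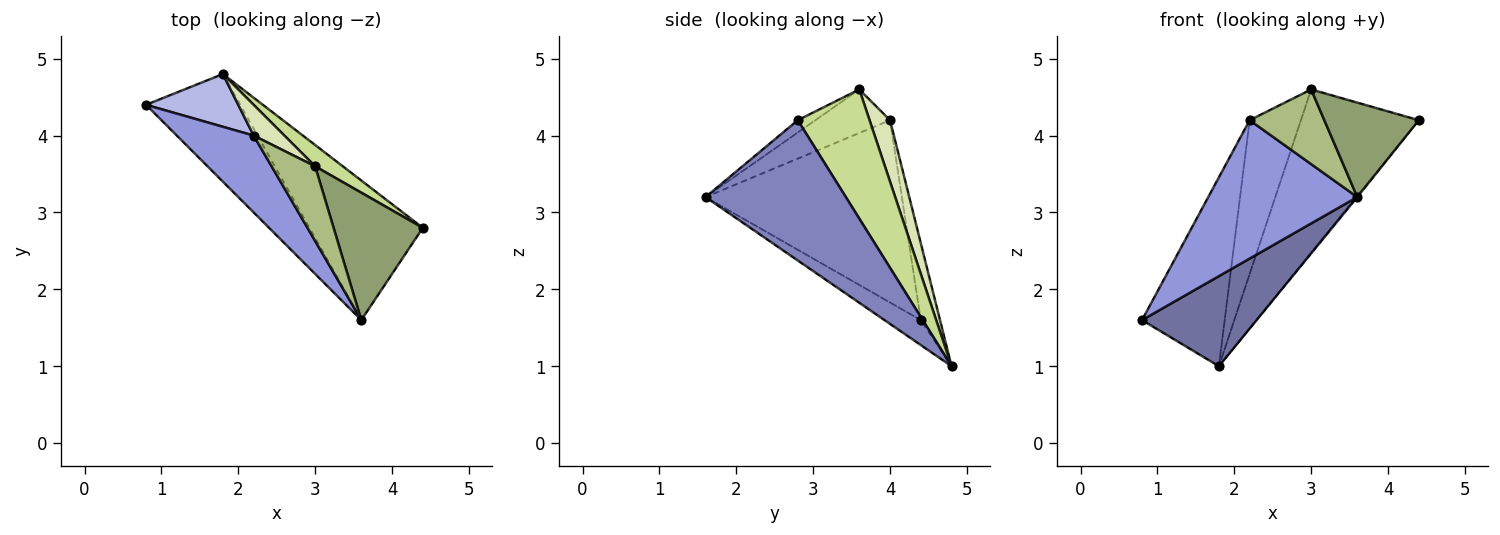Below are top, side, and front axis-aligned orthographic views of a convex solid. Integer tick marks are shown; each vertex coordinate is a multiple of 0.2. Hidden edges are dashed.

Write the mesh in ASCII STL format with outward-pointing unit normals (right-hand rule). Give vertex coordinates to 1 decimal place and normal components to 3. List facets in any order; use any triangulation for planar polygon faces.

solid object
 facet normal -0.199 -0.629 -0.752
  outer loop
   vertex 1.8 4.8 1.0
   vertex 3.6 1.6 3.2
   vertex 0.8 4.4 1.6
  endloop
 endfacet
 facet normal 0.778 0.005 -0.629
  outer loop
   vertex 1.8 4.8 1.0
   vertex 4.4 2.8 4.2
   vertex 3.6 1.6 3.2
  endloop
 endfacet
 facet normal -0.755 -0.573 0.318
  outer loop
   vertex 2.2 4.0 4.2
   vertex 0.8 4.4 1.6
   vertex 3.6 1.6 3.2
  endloop
 endfacet
 facet normal -0.219 0.940 0.262
  outer loop
   vertex 2.2 4.0 4.2
   vertex 1.8 4.8 1.0
   vertex 0.8 4.4 1.6
  endloop
 endfacet
 facet normal -0.110 -0.592 0.798
  outer loop
   vertex 3.0 3.6 4.6
   vertex 3.6 1.6 3.2
   vertex 4.4 2.8 4.2
  endloop
 endfacet
 facet normal -0.577 -0.577 0.577
  outer loop
   vertex 3.0 3.6 4.6
   vertex 2.2 4.0 4.2
   vertex 3.6 1.6 3.2
  endloop
 endfacet
 facet normal 0.517 0.849 0.111
  outer loop
   vertex 3.0 3.6 4.6
   vertex 4.4 2.8 4.2
   vertex 1.8 4.8 1.0
  endloop
 endfacet
 facet normal 0.365 0.913 0.183
  outer loop
   vertex 3.0 3.6 4.6
   vertex 1.8 4.8 1.0
   vertex 2.2 4.0 4.2
  endloop
 endfacet
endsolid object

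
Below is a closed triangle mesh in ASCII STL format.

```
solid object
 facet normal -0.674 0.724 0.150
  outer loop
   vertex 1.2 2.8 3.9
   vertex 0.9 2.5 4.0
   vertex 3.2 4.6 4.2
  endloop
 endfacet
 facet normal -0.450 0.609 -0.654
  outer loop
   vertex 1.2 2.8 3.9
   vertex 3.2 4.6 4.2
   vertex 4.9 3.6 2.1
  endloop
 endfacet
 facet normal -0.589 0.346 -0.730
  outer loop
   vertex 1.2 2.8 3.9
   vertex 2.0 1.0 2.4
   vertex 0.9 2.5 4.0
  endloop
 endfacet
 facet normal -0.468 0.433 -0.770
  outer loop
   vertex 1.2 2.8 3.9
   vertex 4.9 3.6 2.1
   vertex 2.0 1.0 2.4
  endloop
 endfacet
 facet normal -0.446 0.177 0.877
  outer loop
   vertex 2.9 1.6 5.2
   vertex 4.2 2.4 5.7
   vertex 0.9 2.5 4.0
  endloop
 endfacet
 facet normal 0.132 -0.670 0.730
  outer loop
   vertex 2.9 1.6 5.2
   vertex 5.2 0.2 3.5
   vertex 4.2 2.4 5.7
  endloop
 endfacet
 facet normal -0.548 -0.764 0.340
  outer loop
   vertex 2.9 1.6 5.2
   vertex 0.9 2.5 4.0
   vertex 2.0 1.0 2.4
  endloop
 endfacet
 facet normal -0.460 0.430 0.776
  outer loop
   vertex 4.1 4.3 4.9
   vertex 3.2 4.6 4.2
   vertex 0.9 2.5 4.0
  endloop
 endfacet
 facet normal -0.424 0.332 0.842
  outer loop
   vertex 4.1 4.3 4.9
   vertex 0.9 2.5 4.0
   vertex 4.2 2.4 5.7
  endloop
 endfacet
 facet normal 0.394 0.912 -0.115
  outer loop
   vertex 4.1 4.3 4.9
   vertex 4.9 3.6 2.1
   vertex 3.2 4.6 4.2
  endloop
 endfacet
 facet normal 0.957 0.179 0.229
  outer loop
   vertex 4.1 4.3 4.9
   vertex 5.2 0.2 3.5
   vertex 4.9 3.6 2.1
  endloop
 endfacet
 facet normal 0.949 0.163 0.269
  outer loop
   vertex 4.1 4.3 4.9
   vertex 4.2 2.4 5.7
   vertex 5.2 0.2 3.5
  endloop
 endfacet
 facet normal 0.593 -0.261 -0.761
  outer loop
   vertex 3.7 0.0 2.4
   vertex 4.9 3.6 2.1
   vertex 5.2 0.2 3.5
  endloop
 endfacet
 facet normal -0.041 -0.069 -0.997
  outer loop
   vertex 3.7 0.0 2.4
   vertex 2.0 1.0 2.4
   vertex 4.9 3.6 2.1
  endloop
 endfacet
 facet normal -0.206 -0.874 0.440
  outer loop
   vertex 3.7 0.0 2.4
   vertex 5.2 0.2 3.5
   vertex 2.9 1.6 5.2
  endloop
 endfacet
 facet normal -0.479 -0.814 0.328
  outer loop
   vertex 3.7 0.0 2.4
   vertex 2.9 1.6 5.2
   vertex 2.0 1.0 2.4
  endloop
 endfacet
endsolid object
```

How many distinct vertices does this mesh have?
10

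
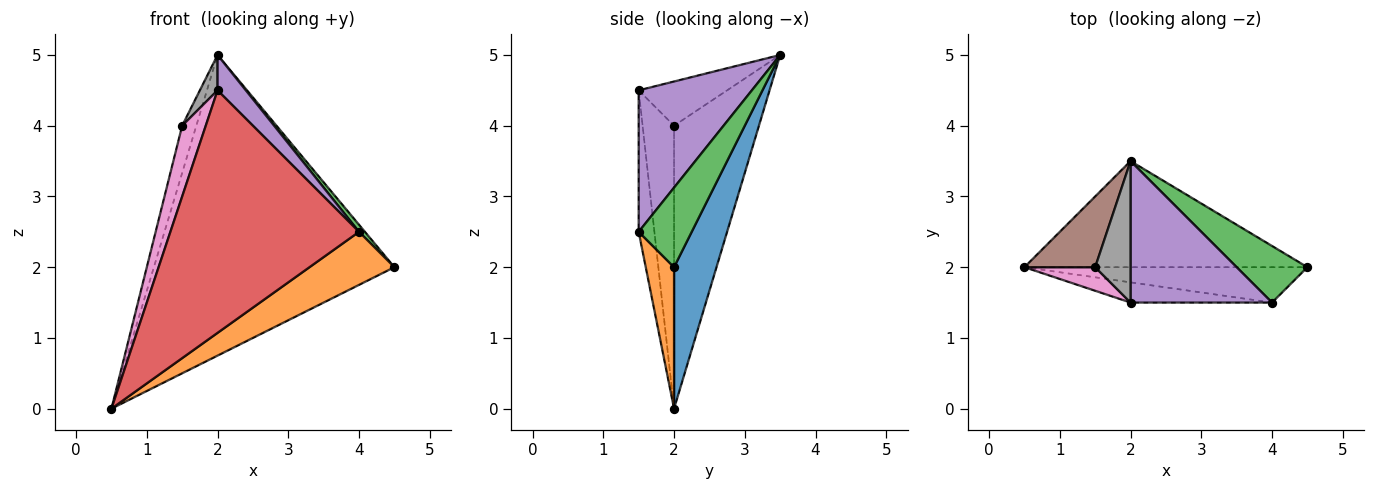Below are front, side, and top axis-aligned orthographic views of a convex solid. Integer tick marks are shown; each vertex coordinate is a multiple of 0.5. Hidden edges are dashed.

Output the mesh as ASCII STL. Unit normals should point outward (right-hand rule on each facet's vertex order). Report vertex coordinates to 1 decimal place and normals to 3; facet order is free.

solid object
 facet normal 0.164 0.930 -0.328
  outer loop
   vertex 2.0 3.5 5.0
   vertex 4.5 2.0 2.0
   vertex 0.5 2.0 0.0
  endloop
 endfacet
 facet normal 0.267 -0.802 -0.535
  outer loop
   vertex 4.0 1.5 2.5
   vertex 0.5 2.0 0.0
   vertex 4.5 2.0 2.0
  endloop
 endfacet
 facet normal 0.745 -0.083 0.662
  outer loop
   vertex 4.0 1.5 2.5
   vertex 4.5 2.0 2.0
   vertex 2.0 3.5 5.0
  endloop
 endfacet
 facet normal -0.083 -0.993 -0.083
  outer loop
   vertex 2.0 1.5 4.5
   vertex 0.5 2.0 0.0
   vertex 4.0 1.5 2.5
  endloop
 endfacet
 facet normal 0.696 -0.174 0.696
  outer loop
   vertex 2.0 1.5 4.5
   vertex 4.0 1.5 2.5
   vertex 2.0 3.5 5.0
  endloop
 endfacet
 facet normal -0.958 0.160 0.239
  outer loop
   vertex 1.5 2.0 4.0
   vertex 2.0 3.5 5.0
   vertex 0.5 2.0 0.0
  endloop
 endfacet
 facet normal -0.784 -0.588 0.196
  outer loop
   vertex 1.5 2.0 4.0
   vertex 0.5 2.0 0.0
   vertex 2.0 1.5 4.5
  endloop
 endfacet
 facet normal -0.772 -0.154 0.617
  outer loop
   vertex 1.5 2.0 4.0
   vertex 2.0 1.5 4.5
   vertex 2.0 3.5 5.0
  endloop
 endfacet
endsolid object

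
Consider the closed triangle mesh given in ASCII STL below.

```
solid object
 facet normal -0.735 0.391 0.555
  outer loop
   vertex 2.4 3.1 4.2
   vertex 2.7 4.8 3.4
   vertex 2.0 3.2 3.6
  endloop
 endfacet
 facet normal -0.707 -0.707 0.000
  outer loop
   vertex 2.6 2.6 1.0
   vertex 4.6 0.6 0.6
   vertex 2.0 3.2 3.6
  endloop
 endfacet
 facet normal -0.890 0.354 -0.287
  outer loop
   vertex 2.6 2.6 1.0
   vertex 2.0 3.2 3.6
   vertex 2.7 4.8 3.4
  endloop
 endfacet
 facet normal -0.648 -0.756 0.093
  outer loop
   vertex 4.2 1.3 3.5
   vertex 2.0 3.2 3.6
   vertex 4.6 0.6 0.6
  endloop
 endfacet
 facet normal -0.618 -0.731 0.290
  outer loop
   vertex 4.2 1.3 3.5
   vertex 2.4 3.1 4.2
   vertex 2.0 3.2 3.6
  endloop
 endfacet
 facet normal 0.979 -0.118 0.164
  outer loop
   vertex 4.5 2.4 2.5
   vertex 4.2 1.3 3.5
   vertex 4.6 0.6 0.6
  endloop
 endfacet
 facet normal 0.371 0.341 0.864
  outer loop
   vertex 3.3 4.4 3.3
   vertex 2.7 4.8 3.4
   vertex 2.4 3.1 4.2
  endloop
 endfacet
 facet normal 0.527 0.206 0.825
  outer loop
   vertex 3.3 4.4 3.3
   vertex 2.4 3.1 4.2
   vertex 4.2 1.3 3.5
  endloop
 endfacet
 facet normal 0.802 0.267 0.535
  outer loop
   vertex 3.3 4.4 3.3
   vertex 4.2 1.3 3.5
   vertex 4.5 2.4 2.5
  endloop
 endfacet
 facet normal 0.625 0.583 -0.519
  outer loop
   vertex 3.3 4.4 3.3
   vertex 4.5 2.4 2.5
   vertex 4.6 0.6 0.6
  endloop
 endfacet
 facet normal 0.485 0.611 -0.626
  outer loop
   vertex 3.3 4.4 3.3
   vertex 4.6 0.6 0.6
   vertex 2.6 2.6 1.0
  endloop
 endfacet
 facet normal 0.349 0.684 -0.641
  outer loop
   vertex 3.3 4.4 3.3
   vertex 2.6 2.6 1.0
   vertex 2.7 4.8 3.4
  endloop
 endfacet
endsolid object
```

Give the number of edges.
18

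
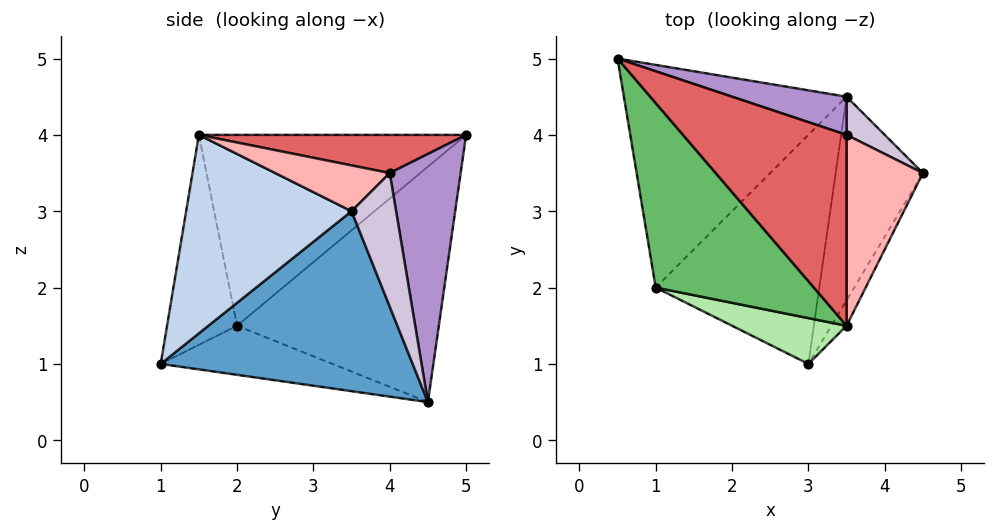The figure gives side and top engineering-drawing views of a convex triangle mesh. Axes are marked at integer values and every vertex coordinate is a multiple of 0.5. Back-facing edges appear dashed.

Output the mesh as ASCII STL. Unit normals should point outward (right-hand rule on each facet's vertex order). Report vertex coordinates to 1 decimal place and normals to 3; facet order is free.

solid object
 facet normal 0.884 -0.187 -0.429
  outer loop
   vertex 3.5 4.5 0.5
   vertex 4.5 3.5 3.0
   vertex 3.0 1.0 1.0
  endloop
 endfacet
 facet normal 0.878 -0.473 -0.068
  outer loop
   vertex 3.5 1.5 4.0
   vertex 3.0 1.0 1.0
   vertex 4.5 3.5 3.0
  endloop
 endfacet
 facet normal -0.662 0.412 -0.626
  outer loop
   vertex 1.0 2.0 1.5
   vertex 0.5 5.0 4.0
   vertex 3.5 4.5 0.5
  endloop
 endfacet
 facet normal -0.286 -0.095 -0.953
  outer loop
   vertex 1.0 2.0 1.5
   vertex 3.5 4.5 0.5
   vertex 3.0 1.0 1.0
  endloop
 endfacet
 facet normal -0.643 -0.551 0.532
  outer loop
   vertex 1.0 2.0 1.5
   vertex 3.5 1.5 4.0
   vertex 0.5 5.0 4.0
  endloop
 endfacet
 facet normal -0.393 -0.894 0.215
  outer loop
   vertex 1.0 2.0 1.5
   vertex 3.0 1.0 1.0
   vertex 3.5 1.5 4.0
  endloop
 endfacet
 facet normal 0.223 0.191 0.956
  outer loop
   vertex 3.5 4.0 3.5
   vertex 0.5 5.0 4.0
   vertex 3.5 1.5 4.0
  endloop
 endfacet
 facet normal 0.507 0.169 0.845
  outer loop
   vertex 3.5 4.0 3.5
   vertex 3.5 1.5 4.0
   vertex 4.5 3.5 3.0
  endloop
 endfacet
 facet normal 0.336 0.929 0.155
  outer loop
   vertex 3.5 4.0 3.5
   vertex 3.5 4.5 0.5
   vertex 0.5 5.0 4.0
  endloop
 endfacet
 facet normal 0.499 0.855 0.142
  outer loop
   vertex 3.5 4.0 3.5
   vertex 4.5 3.5 3.0
   vertex 3.5 4.5 0.5
  endloop
 endfacet
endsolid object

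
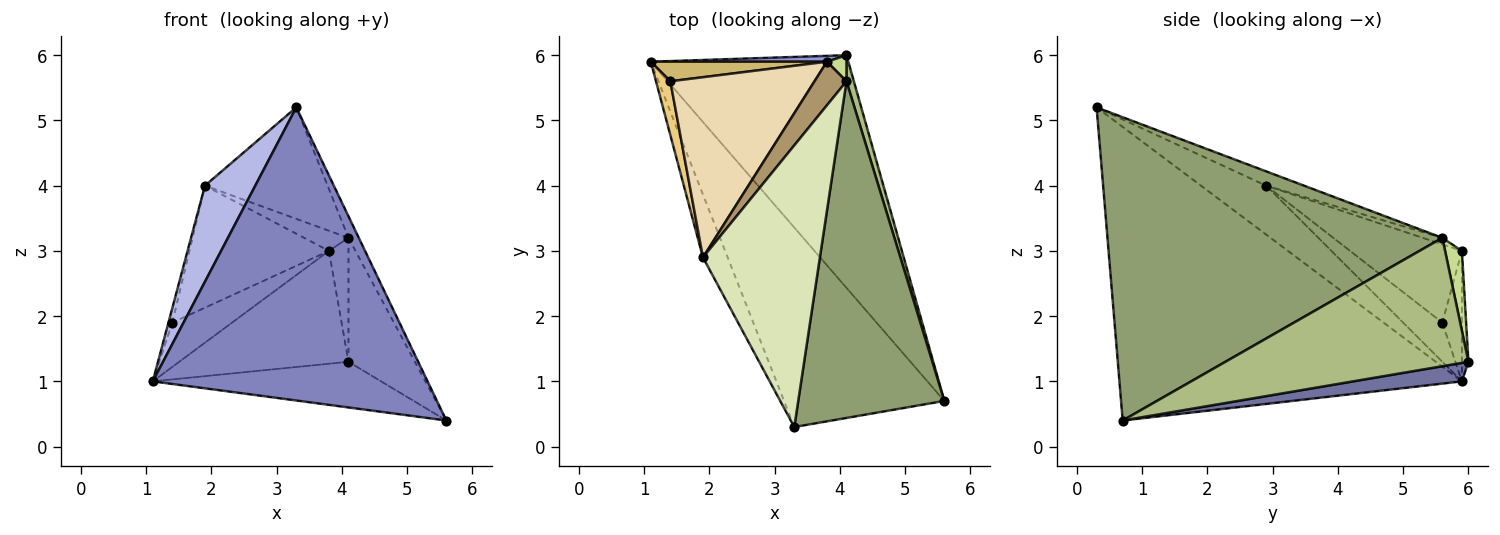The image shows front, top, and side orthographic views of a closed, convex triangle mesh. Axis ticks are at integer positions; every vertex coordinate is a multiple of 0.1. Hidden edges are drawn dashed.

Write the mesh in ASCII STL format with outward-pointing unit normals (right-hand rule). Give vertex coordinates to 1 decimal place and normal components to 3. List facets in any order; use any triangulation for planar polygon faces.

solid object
 facet normal 0.091 0.192 -0.977
  outer loop
   vertex 4.1 6.0 1.3
   vertex 5.6 0.7 0.4
   vertex 1.1 5.9 1.0
  endloop
 endfacet
 facet normal -0.718 -0.576 -0.392
  outer loop
   vertex 3.3 0.3 5.2
   vertex 1.1 5.9 1.0
   vertex 5.6 0.7 0.4
  endloop
 endfacet
 facet normal -0.038 0.998 0.052
  outer loop
   vertex 3.8 5.9 3.0
   vertex 4.1 6.0 1.3
   vertex 1.1 5.9 1.0
  endloop
 endfacet
 facet normal -0.735 -0.567 -0.371
  outer loop
   vertex 1.9 2.9 4.0
   vertex 1.1 5.9 1.0
   vertex 3.3 0.3 5.2
  endloop
 endfacet
 facet normal 0.901 0.028 0.434
  outer loop
   vertex 4.1 5.6 3.2
   vertex 3.3 0.3 5.2
   vertex 5.6 0.7 0.4
  endloop
 endfacet
 facet normal 0.963 0.263 0.055
  outer loop
   vertex 4.1 5.6 3.2
   vertex 5.6 0.7 0.4
   vertex 4.1 6.0 1.3
  endloop
 endfacet
 facet normal 0.644 0.749 0.158
  outer loop
   vertex 4.1 5.6 3.2
   vertex 4.1 6.0 1.3
   vertex 3.8 5.9 3.0
  endloop
 endfacet
 facet normal -0.113 0.366 0.924
  outer loop
   vertex 4.1 5.6 3.2
   vertex 1.9 2.9 4.0
   vertex 3.3 0.3 5.2
  endloop
 endfacet
 facet normal -0.182 0.413 0.892
  outer loop
   vertex 4.1 5.6 3.2
   vertex 3.8 5.9 3.0
   vertex 1.9 2.9 4.0
  endloop
 endfacet
 facet normal -0.287 0.876 0.388
  outer loop
   vertex 1.4 5.6 1.9
   vertex 3.8 5.9 3.0
   vertex 1.1 5.9 1.0
  endloop
 endfacet
 facet normal -0.935 0.093 0.343
  outer loop
   vertex 1.4 5.6 1.9
   vertex 1.1 5.9 1.0
   vertex 1.9 2.9 4.0
  endloop
 endfacet
 facet normal -0.410 0.511 0.755
  outer loop
   vertex 1.4 5.6 1.9
   vertex 1.9 2.9 4.0
   vertex 3.8 5.9 3.0
  endloop
 endfacet
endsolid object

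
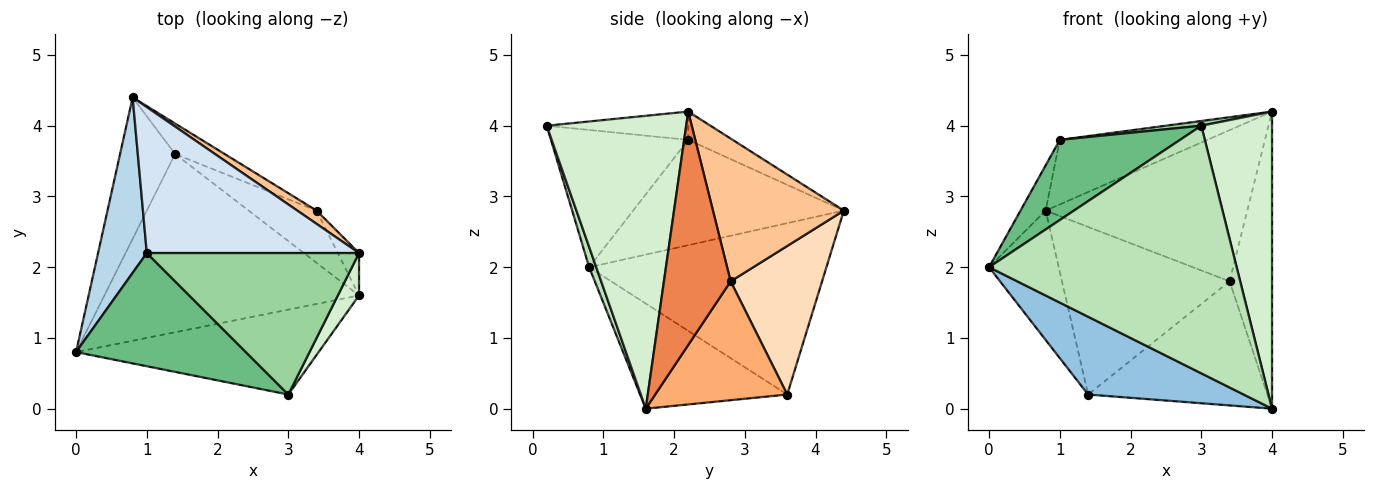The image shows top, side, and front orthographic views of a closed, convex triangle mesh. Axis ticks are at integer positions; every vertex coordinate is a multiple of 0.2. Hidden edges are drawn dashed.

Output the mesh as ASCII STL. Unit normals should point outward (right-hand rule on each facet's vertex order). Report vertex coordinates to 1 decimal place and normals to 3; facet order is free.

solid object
 facet normal -0.917 0.269 -0.294
  outer loop
   vertex 1.4 3.6 0.2
   vertex 0.0 0.8 2.0
   vertex 0.8 4.4 2.8
  endloop
 endfacet
 facet normal -0.354 -0.374 -0.857
  outer loop
   vertex 1.4 3.6 0.2
   vertex 4.0 1.6 0.0
   vertex 0.0 0.8 2.0
  endloop
 endfacet
 facet normal -0.902 0.108 0.417
  outer loop
   vertex 1.0 2.2 3.8
   vertex 0.8 4.4 2.8
   vertex 0.0 0.8 2.0
  endloop
 endfacet
 facet normal -0.121 0.402 0.908
  outer loop
   vertex 1.0 2.2 3.8
   vertex 4.0 2.2 4.2
   vertex 0.8 4.4 2.8
  endloop
 endfacet
 facet normal 0.841 0.535 -0.076
  outer loop
   vertex 3.4 2.8 1.8
   vertex 4.0 2.2 4.2
   vertex 4.0 1.6 0.0
  endloop
 endfacet
 facet normal 0.562 0.762 -0.321
  outer loop
   vertex 3.4 2.8 1.8
   vertex 4.0 1.6 0.0
   vertex 1.4 3.6 0.2
  endloop
 endfacet
 facet normal 0.543 0.837 0.073
  outer loop
   vertex 3.4 2.8 1.8
   vertex 0.8 4.4 2.8
   vertex 4.0 2.2 4.2
  endloop
 endfacet
 facet normal 0.473 0.867 -0.158
  outer loop
   vertex 3.4 2.8 1.8
   vertex 1.4 3.6 0.2
   vertex 0.8 4.4 2.8
  endloop
 endfacet
 facet normal -0.551 -0.483 0.681
  outer loop
   vertex 3.0 0.2 4.0
   vertex 1.0 2.2 3.8
   vertex 0.0 0.8 2.0
  endloop
 endfacet
 facet normal -0.132 -0.033 0.991
  outer loop
   vertex 3.0 0.2 4.0
   vertex 4.0 2.2 4.2
   vertex 1.0 2.2 3.8
  endloop
 endfacet
 facet normal 0.027 -0.946 -0.324
  outer loop
   vertex 3.0 0.2 4.0
   vertex 0.0 0.8 2.0
   vertex 4.0 1.6 0.0
  endloop
 endfacet
 facet normal 0.890 -0.451 0.064
  outer loop
   vertex 3.0 0.2 4.0
   vertex 4.0 1.6 0.0
   vertex 4.0 2.2 4.2
  endloop
 endfacet
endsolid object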